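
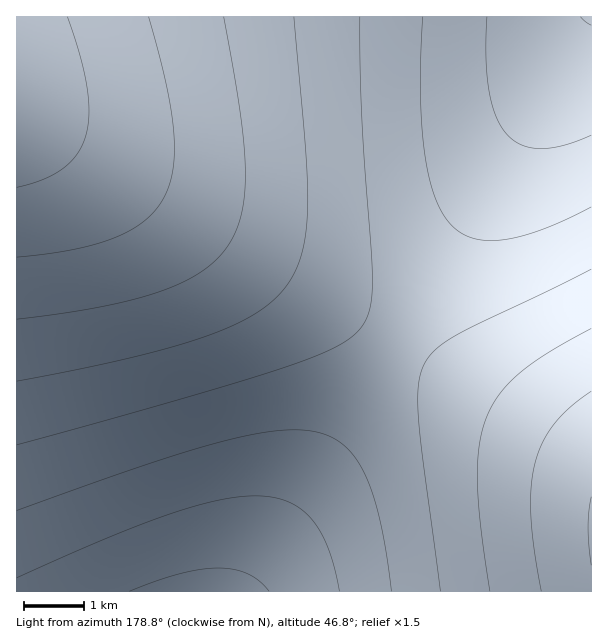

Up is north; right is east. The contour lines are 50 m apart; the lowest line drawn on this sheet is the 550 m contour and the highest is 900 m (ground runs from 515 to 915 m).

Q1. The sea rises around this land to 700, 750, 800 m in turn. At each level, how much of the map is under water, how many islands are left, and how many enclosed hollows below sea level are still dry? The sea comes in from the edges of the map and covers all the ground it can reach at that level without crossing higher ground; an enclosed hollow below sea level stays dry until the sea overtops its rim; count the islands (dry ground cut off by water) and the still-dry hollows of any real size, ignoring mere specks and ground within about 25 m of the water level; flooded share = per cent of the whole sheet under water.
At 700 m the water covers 36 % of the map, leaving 0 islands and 0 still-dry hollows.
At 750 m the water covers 54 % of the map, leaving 0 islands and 0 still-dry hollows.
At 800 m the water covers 75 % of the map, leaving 0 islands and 0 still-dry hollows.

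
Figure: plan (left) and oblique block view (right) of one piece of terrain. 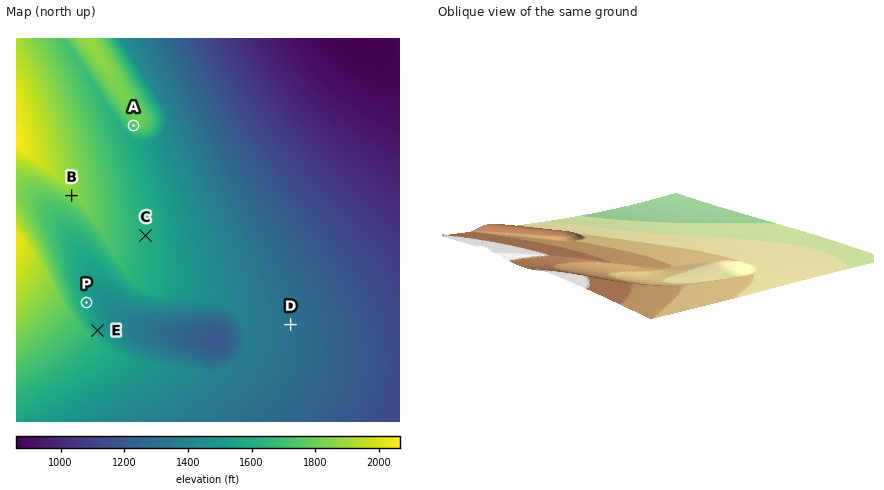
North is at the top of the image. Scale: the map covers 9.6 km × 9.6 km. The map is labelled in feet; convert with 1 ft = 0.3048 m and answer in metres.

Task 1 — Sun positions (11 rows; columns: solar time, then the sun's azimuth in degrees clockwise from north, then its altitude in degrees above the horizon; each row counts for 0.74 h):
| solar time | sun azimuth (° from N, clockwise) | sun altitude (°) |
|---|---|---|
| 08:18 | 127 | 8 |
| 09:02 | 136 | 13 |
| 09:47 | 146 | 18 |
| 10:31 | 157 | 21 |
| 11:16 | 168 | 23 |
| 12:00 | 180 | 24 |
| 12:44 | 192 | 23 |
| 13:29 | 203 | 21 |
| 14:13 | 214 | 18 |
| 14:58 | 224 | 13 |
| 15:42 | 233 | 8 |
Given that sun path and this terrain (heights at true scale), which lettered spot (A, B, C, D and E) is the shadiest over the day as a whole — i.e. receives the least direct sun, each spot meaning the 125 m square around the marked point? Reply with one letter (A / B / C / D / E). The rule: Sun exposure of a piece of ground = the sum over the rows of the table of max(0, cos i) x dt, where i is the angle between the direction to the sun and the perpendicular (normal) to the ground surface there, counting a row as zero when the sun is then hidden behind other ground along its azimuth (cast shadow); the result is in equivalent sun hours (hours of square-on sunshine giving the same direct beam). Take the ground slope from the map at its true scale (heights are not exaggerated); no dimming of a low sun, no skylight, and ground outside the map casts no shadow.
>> E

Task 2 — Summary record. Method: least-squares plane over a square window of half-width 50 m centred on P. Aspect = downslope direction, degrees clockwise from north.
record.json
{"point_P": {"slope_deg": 5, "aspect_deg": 76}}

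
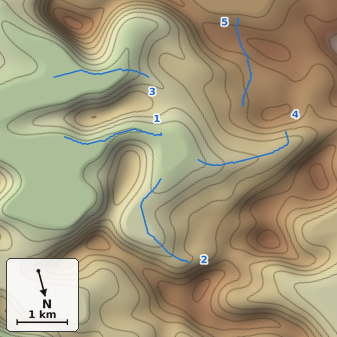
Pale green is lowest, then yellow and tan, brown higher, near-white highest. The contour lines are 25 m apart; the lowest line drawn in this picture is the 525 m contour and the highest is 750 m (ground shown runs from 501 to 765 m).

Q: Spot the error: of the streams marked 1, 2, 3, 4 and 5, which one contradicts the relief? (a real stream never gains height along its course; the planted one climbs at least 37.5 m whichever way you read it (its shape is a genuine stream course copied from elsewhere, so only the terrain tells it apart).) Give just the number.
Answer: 5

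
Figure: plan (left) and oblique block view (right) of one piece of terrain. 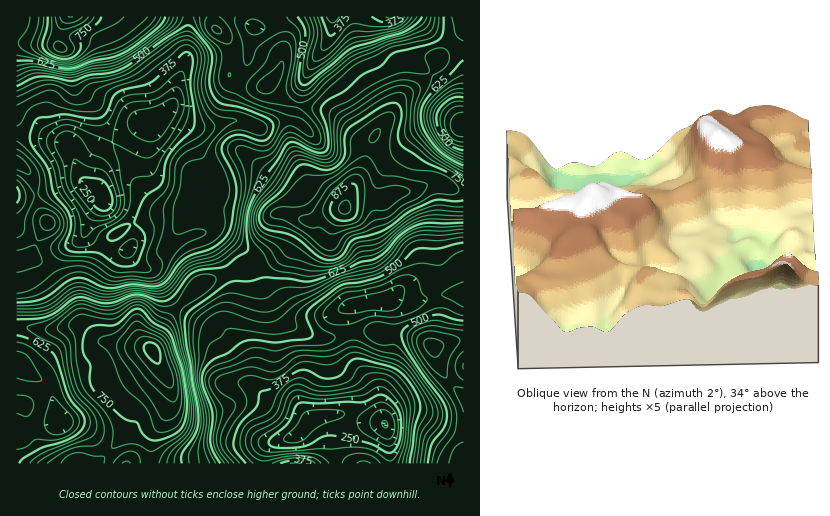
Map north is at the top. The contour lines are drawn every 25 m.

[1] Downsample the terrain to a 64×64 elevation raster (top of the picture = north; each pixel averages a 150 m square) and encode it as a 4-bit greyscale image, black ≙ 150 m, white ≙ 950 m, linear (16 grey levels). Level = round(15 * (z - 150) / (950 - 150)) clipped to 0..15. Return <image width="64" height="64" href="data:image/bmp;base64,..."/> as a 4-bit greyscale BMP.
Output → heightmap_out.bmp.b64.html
<image width="64" height="64" href="data:image/bmp;base64,Qk12CAAAAAAAAHYAAAAoAAAAQAAAAEAAAAABAAQAAAAAAAAIAAATCwAAEwsAABAAAAAAAAAAAAAAABEREQAiIiIAMzMzAERERABVVVUAZmZmAHd3dwCIiIgAmZmZAKqqqgC7u7sAzMzMAN3d3QDu7u4A////AJmaqru7u7uqqruqmZiHdlVEMzREREMzMzMzMjNFZ4iImZmqq7u7u7qqu7qpmIdlVEMzMzMzMzMzMzIiI0VneIiImZmqqqq7u7u7u6mYh2VEQyIiIiIiIiIiIiEjRWd4iIiIiJmaqqu7u7u7upmHZUQzIiIRESIiIiIhESNFZneIiIiIiJmqq7u7vMy7qYdlVEMyIiEREiIiIRERE0VWZ3iIiIiIiZqru7u8zMu5h2VUQzMyIhEREiIREQESRVZneIiIiIiJmqu7u7zMzLqHZlVERDMiERERERERERJEVWd4iIiIiJmqu7u7zMzMuodmVVREQzIhERERIRERIzRVZ3iZiIiImqu7u8zMzNy6h2ZVVERDMiIiIiIiIRIjNFVneIiIiImqu7vMzMzd3LmGZVVUREQyIiMyIiIiIjNEVmeIiIiIiau7zMzMzN3cuXZVVVRERDMzMzMzMyIiM0VWeIiIiIiZq7vMzMzN3dyodlVVVEREQzREREQzMzM0RWeIiIiIiJqru8zMzN3d3Kh2VVVVVVVEREREREMzM0RWd4iHiIiImru7vMzN3d3cqHZmVVVVVVVERFRERERERWZ4iIeIiImau7u8zN3e7cuod2ZmZVZmVVVVVVREREVVZ4iIh4iImZq7u8zM3e7ty5h3d2ZmZmZlVVVVVUVVVWZ4iIiHiImZqru8zM3d7u3KmHd3dmZmZmZmZmZVVVZmZniJmIiZmZqqu8zMzd3d3LqYd3d3dmd3dmZmZmZmZmZneImIiJmaqqu7vMzM3d3Muph3d3d3d3d3d3ZmZmZmZmd4iIiImZqqq7u7u8zNzLupmHd3d3d3d3d3ZmZmZmZmZ3eIh3eZmZqru7u7u8zLuqmYh3d3d4iHd3dmZVVmZmZmZ3d3d4iImaq7uqqrvLuqqZiId3iIiIh3d2ZVVVVVVVZmZmZmd3eImaqqmaq7upmZmZiIiIiIiIh3ZmVVVVVVVVZmZmZmZ3eJmZmImaqpmZmpmYiIiIiIiId3ZlVVVVVVVmZmZWZmZ3iIiHd4iIiImaqpmYiZmYiIiId2ZmVVVVVWZmZVVWZmd3d3Zmd3dneJmqqZmZmZmZmZiId2ZmZlVVZmZmZVVmZmd2ZlVWVVZniZqpmZmZmZmZmZmId3dmZlZmZmZmZmZmZmZlVVVVVWeImZmZmZmZmaqqqpmIiHdmZmZmZmZmZlVVVVVEREVVVneIiZmZmZmqqqq7qpmYiHdmZmZmZmZlVVVVVERERVVWZ3d4iZmZmqqqu7y7qpmYh3ZmZmZmZmVVREREREREVVZmZneImZmqqru7zMy6qqmId2ZmZmVmZVVERERERERVVWZmZneJmqqru7zMzLu6qph3d3d3dVZmVUQzRERERFVWZmZmZ4iaq7u8zN3cy7u7qYh3d3d1VmZlRDM0REREVVZmZmZneKu7vMzN3d3czMu6mYiIiIVWZmVUMzM0RERVVmZmZmZ4q8zMzd3d3d3czMuqmZmZlVZmZUQzIjNERVVWZmZmZnirzMzN3d3u7t3MzLuqqqqlVWZVQzIiIzREVVZmZmZmeJvMzMzN3e7u3d3cy7u6u7RVVVRDIiEiNERVVmZmZmZ4mrvMzMzd7u7d3d3My7u7tFVVRDMiESM0REVVZmZmZneJq7zMzM3e7t3d3d3MzMzEVVVDMiIiIzRERFVmZmZmd4mau8zMzd3u3d3d3czMzMVVVUMyIiIjNERERWZmZmZ3iZqrzMzM3d3dzMzMzMzMtWVUQzIiIjM0RERFZmZmZneImau8zMzM3d3MzMzMzLumZVRDMiIjMzREREVWZmZneIiJmru7u7zN3MzMzMu7upZVRDMiIzMzMzM0RVZmZmd4iIiaq7qqq8zMzMzLu7qZhVREMyIzMzMzMzNEVVVmd4iIiJmqqZmrzMzMzLu7qYd1VEMzIjMzMzMzMzRFVWZ3d3d3iZmYiavMzMzLu7qYdmVEQzMjMzMzMzMzNERVVmd3dmeImIiJq8zMzMu7qYdmVURDMzMzMzMzMzMzREVVZmZmZ3iIeImrvMzMy7qph2VVRERDM0REQzMyIjM0RVVWZmZmd3d4iau7zMzLuph2VVVURERERERDMzMiMzRFVWZmZmd3eIiZqru7zMy6mHZlVVVERFVVVEQzMzMjNEVWZmZ3d4iIiJmqqru8y7qYdmVVVVVVVVVVRDMzMzM0RWZ3d3iIiIiImZmqq7u7uqmHZmZVVVVWVVVEREQzMzRVZ3d4iIiIiIiJmZmqq7u6qYh3dmZVVmZlVVREREQzNFZneIiImYiHd4iZmZqqq7qpmYh3ZmZmZmZlVVVEREREVmeIiIiZiHdniImZmZqqqqqZmId3d3d3d2ZmZVVERERWZ4iIiImYdmZ3iJmZmZmqmZmZiIiIiZmId3dmVVREREVniIiIiIiHZmd4iZmZmZmZmZmZmZqruqmYiHdmVVRERWeIiHiIiIdlVmeIiZmZmZmqmZmqq8zLuqqZmHZlVURFZ4iIeIiIh2VVZneIiZmZmaqZmqq8zMy7qqqph3ZVVVZ3iId3iIiHZVVWZ3eIiZmZmZmaqrzMy7u6qqqYh2ZVVniIh3d4iIdmVFVmZnd4iImZmZqqu8zMu7u7qqmYd2ZniIiHd3eId2ZURVVVZmZ3iImZmqq7zMzLu7u6qqmHdniIiHd3d3d3ZlREVVVVVWZ3iZmaqqvN3cy7u7uqqZh3eIiId3d3d3dlREREREREVmeJmZ"/>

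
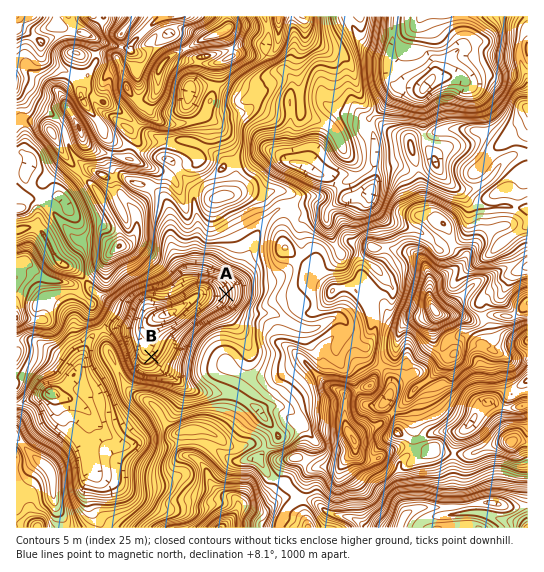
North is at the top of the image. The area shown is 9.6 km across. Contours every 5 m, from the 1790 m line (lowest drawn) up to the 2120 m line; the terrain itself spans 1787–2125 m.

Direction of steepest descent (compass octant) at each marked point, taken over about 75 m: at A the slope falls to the W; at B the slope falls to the NW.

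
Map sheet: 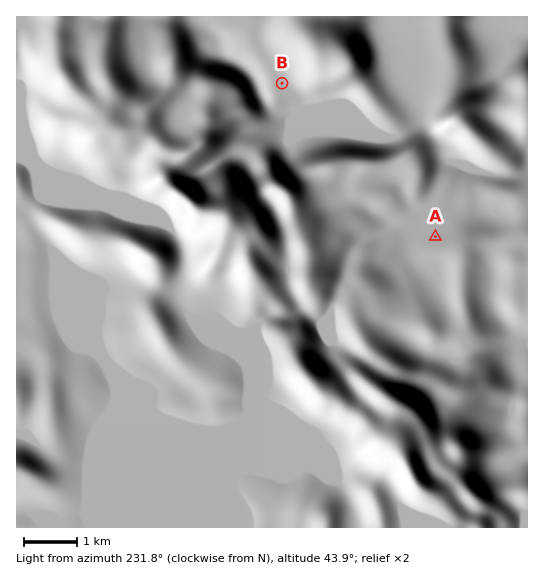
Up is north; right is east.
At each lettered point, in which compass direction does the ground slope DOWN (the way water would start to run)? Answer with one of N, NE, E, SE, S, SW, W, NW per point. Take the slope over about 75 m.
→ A NW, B SE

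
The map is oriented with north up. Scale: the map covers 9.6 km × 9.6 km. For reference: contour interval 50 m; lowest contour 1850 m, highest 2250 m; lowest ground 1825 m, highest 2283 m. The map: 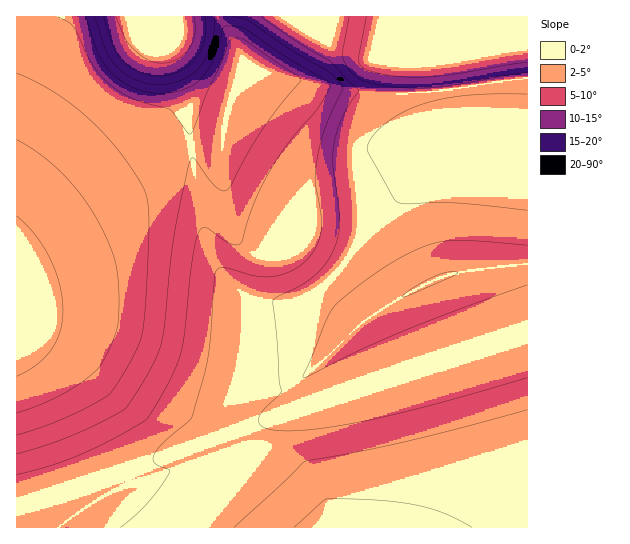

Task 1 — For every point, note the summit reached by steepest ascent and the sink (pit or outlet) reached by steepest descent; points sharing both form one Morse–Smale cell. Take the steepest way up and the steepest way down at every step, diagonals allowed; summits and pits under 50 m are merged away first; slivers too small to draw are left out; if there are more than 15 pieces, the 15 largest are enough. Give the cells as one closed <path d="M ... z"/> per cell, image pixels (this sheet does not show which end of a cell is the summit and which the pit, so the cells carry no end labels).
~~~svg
<path d="M527 16l-307 1 3 8 18 30 0 10-10 33-10 41-11 5-28 3-16 6-92 60-58 44 1 271 169 0 63-77 6-8 2-13 6-7 20-10 34-11-11-2-10-10-5-9 0-11 16-72 16-13 18-18 8-12 14-29 10-11 68-48 40-40 24-2 23 2z"/><path d="M527 332l-198 65-62 23-10 10-2 13-6 8-62 76 340 1z"/><path d="M505 125l-24 2-40 40-68 48-10 11-14 29-8 12-18 18-16 13-16 72 0 11 2 5 13 14 13 1 209-70 0-202-2-2z"/><path d="M219 16l-203 1 1 239 57-43 92-60 16-6 28-3 11-5 10-41 10-33 0-10z"/>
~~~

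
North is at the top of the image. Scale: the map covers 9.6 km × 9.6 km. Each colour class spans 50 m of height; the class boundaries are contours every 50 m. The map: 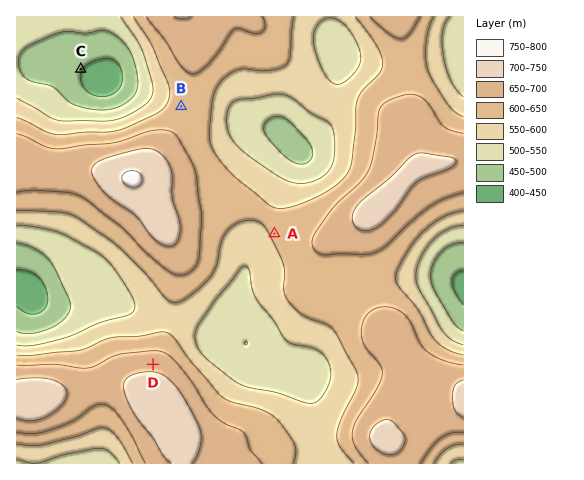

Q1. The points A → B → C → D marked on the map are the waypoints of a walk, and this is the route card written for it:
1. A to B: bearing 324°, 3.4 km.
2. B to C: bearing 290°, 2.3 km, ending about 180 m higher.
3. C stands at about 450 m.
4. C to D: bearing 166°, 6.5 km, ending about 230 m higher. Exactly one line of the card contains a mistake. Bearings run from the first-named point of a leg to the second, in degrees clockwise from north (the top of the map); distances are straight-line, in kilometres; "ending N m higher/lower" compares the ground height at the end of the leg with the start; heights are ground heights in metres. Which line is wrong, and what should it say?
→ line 2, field sense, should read lower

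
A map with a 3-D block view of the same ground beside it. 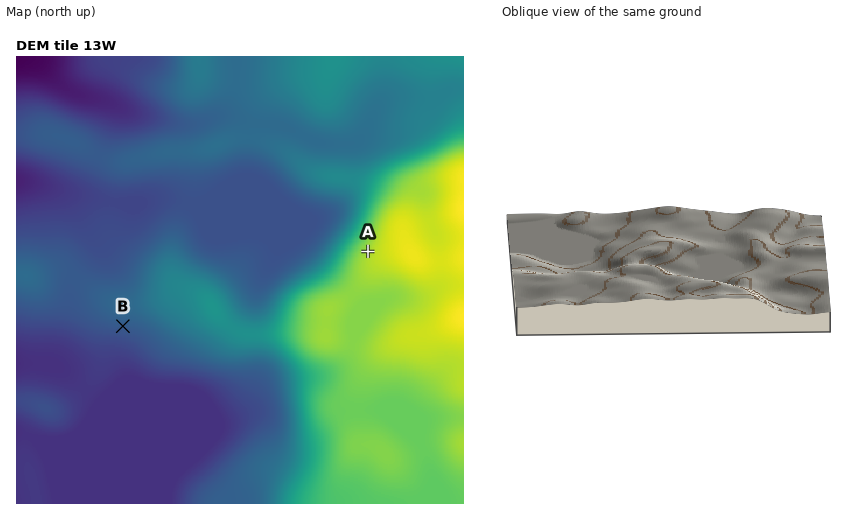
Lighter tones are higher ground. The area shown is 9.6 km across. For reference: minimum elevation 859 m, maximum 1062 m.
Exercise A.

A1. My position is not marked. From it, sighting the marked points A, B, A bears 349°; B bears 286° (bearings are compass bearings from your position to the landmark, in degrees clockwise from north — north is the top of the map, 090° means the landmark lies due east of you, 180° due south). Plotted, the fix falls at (398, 405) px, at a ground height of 1015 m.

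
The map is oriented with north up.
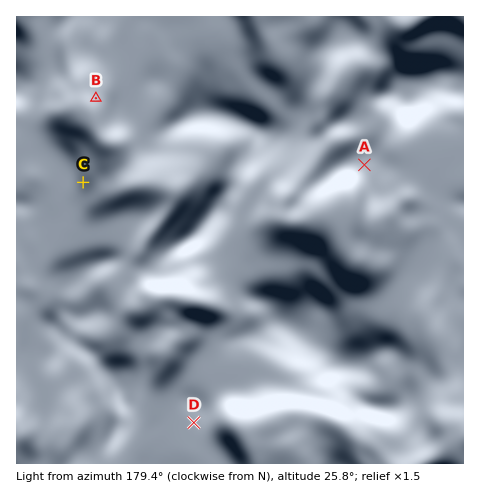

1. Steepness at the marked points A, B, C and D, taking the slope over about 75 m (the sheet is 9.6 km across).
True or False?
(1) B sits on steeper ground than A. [True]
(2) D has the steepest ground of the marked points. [False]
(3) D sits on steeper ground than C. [False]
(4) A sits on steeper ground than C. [False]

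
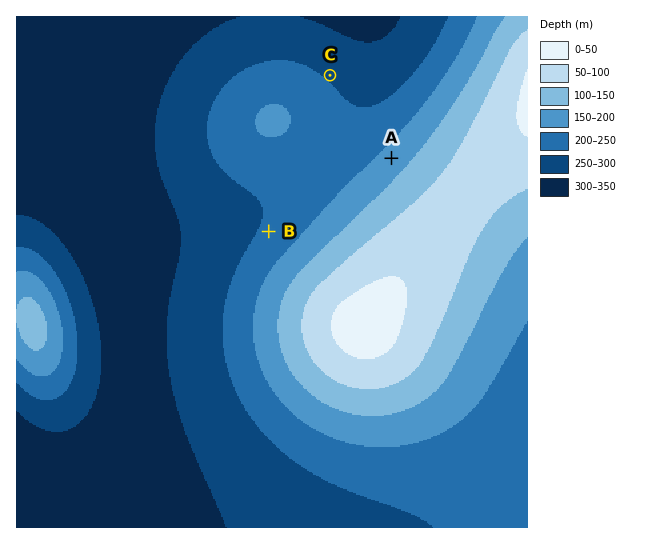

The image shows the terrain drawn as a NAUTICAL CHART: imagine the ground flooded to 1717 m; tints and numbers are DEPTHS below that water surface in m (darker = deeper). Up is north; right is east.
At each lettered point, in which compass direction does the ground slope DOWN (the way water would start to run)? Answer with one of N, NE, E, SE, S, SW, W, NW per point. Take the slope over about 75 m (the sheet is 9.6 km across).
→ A NW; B NW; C NE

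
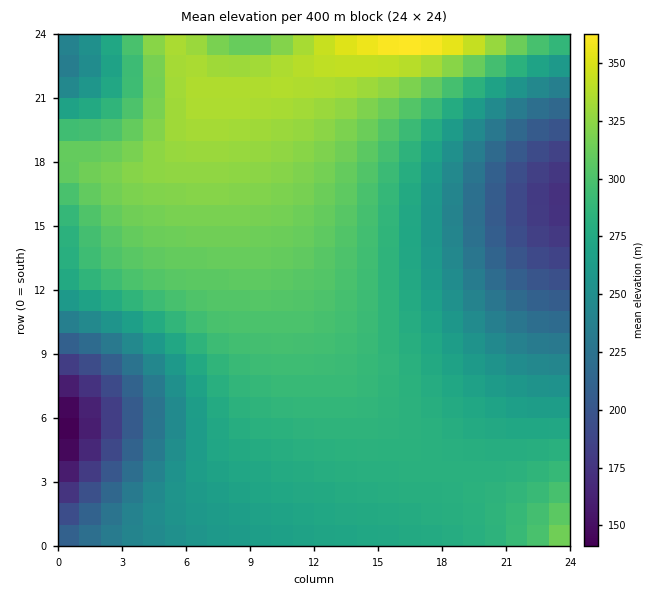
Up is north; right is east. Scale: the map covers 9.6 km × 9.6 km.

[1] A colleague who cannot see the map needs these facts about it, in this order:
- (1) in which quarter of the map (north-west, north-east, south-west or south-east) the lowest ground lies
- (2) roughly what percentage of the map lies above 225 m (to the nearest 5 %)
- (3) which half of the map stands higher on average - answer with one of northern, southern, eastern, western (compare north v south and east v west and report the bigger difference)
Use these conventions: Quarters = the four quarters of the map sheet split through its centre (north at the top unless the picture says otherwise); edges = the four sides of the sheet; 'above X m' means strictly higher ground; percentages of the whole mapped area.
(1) The lowest ground is in the south-west quarter.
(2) About 85 % of the map lies above 225 m.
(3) On average the northern half of the map is the higher ground.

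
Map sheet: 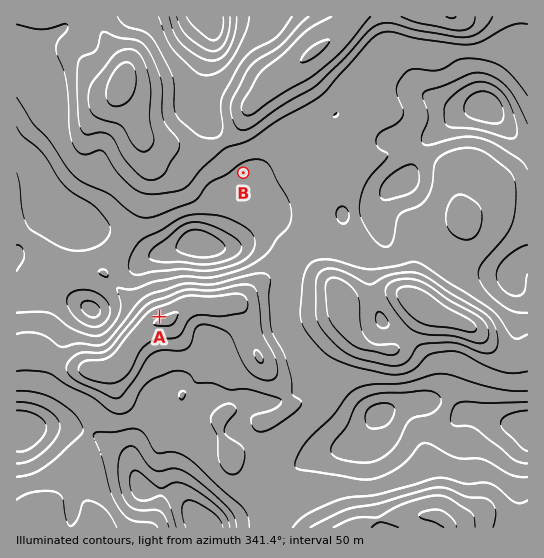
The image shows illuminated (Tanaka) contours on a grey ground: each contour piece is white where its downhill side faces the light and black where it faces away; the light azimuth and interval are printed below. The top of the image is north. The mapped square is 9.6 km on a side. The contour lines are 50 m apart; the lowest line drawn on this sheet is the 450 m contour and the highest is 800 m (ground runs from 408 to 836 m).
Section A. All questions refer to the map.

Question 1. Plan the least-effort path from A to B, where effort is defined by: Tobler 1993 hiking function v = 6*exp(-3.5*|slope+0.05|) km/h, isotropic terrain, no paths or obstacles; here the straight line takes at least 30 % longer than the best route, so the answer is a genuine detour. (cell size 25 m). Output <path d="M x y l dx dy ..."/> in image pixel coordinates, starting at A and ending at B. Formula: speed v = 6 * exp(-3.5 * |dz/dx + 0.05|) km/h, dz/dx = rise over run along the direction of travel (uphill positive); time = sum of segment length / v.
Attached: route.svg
<path d="M159 317l4-4 6-3 12-12 13-7 12 0 43-21 10-11 6-10 0-18-22-42 0-16"/>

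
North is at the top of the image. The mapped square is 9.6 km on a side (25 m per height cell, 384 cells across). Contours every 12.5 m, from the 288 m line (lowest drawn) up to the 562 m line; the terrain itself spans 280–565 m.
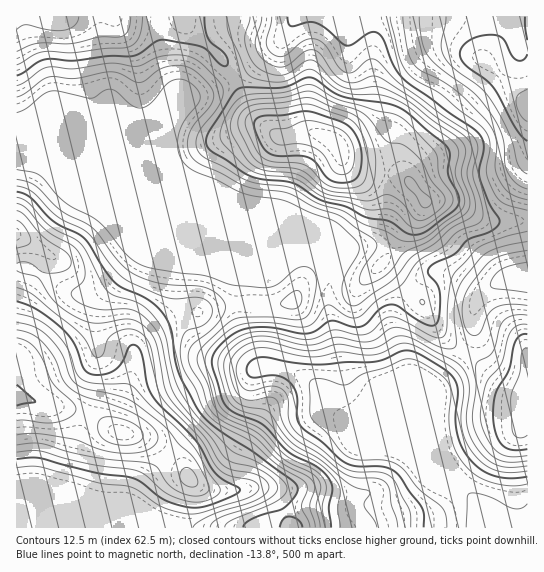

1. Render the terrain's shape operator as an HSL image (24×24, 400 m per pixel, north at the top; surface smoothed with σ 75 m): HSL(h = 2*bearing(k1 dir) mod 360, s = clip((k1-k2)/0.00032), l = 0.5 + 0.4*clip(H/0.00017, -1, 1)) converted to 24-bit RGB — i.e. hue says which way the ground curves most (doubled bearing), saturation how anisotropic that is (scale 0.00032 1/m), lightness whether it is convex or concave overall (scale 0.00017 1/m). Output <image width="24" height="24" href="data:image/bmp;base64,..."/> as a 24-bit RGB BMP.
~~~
<image width="24" height="24" href="data:image/bmp;base64,Qk32BgAAAAAAADYAAAAoAAAAGAAAABgAAAABABgAAAAAAMAGAAATCwAAEwsAAAAAAAAAAAAAdHaCfYR9f3+AgoF9h4RxgGtqgCsidkYGlHcAMzEAKzMADjkAEccI8fWaZh6TLzh9n5t1nKGAinqtW1+ulXWdalOAhWVlq55cb3KBhHdsgGtYhmI/g2s1VSMrrzt0yY7V1/L0zNX/1cz/zNb/XN3/7vJ9KHXaDUHUpoPQiNKoTpC2hjyZpkBuhjhNgGItqrIoXmQna0QgcUsfi3o0iXtJQIR7TuLIo+Dnzv3YBW3aYFzX1uH1gZ7/2dP4tKn5AAvdmX7g6aLEiRp1eENWgStgpw4z1WAara8jSWGOTGumiKvPiHvMrIq2c8usIOKZRPSBzvGvJxxdP6tRm+JgOHJOgXc5lxkJJg0PT00Mi0wJiDxOdmSDhAuOwGKu48nk3s7qe1y1arauT7eiSW7Mzd7y1uL1n8PvpPbif7zGHirrh6bf2IF4YDkpNB4ZjxgbdTxkfoB5gH99gH9/Tz6CVhSmxcuxoce81MO6Yn3Lp8DZgbbkULjrfsWop7RvecBZprs/hGckGmgTGSc26gAU3iwpNDVafE5lmXliXYV5f3+AgH9/OECAGy2R08asqpyMy8OHbKaoashrNtujPEyss0Jv15Y+u9gmQIU8vIp6WqlRCxYon4xH5ICMmCSTdktdqqZsT39LXX9XgH94YixYFSwmjuFKhp2127mZeahxkcqFVJhKFyApeEE44rVsxuWQO2tyn4kjhkAPIRIdLjkOZzIAazQJWYkrjHIylWkhQYUgOSUVUxMRFdpiSv2RO0CA+MN/usbZmKu3sFG4RB6GWXOm0+bB4dizgRJ9yyINmU8kNR8gIB0TcksntNFZOatpeTdUm9WHTEq0QhRXg+Wehf/TMW6mNy5w6fbQtJNsqH58jkKjSD2sZaW8yt6n0kR2pwKw4JfDy4Tluxv/UUXgcbngyfDcLw/mg3zSjNecYhmaRUrazf7UKc+kGxtgUrC3i+yGqLBUjWU3XC8oZ30+O65gqcJ/vDKxdDzQvsDWq3DkdmD6srL9u6z34MTJJAag3qXDxX5pHFWDgdzi5OzJhkB9E09cSb5thK9LmFI4mx4diZlFVd2EOciaWn1UgkttXo16ppZdlzxThn1LcHRCaI9S4JuWIh2igWPJ+KzOVMaYC6ROx5FJ1y9TLW5OJ2wjdnozX2sufc7Eyuvod9DCUU18XTNEdVg5fm1AgnNCg25bgX1zf4B6TYZatqZDjFOBMnd3zXV19qq+jUkkMFUWuJ5Xol5vR1M2XW4wovX2cPb+np3QxVyreCJufUppgH9+gH9/gIB/gIB/gIB/gIB/f4B/gIB9gG9yXx4sdIUSpkgY/05PJ94PG2Isp0Nid2m7bm+20+zMRGx8ZkU7lA8egzVegH9/gH9/f4B/f4B/gH9/gH9+gX51gWVYbyERMxYAZVkcl9NhNG+W5rHG+9DdFb3ZLP/jSoX2lZjv6pd+cyFMXhwsgl5ZgH9/gH9/gH9/gH9/gHx6gEdDdCsLYEkDMCIMcxE74INwK+9zXf2qI0C8fNyq1+/009n4LmrwKlV/UI2FnUERkSNGgXJ+gH9/gIB/gH9/gH+AiE9pgxwUaiEnzTmI2mFqQJeVCa3Z2+vw2fLpKtbyHUS4o9ihvc0917QHS0UfOmZTP1tdemlSi29rf3+AgIB/f4B/gH9/fHuAbhml2o3geHrUUDjP6tDnyMzwK5jtXdWU5PXWLkLPK0iUn7V1woi+68Tpm3naMYWmK0aCZoBzhHp/gH5/iHlrdIJxhH1ucIJ5HVaYgpTT1Wzwi1TX1fPlm5rkkJLqvO343O/ifBq2V0Wnk962gN/mlIzS7GDWoGnMHB6PU5g/VHlafV1akp52emOFoYFdUpVaNYJ3J29ONDuTwvD01+v0iW/uu8jie9zNuoPbxx3/pdPlruHTizZiaScfrYtEqk9XUSJSfbtGO1ZSeYtEbJVBYkdPubBfdZthSFpWRTstKYUPG+gAPp4iRTdl8ch3adM2LxQrwEUbl+BKgzQskipWfZ6vrXipmxxijTtZt6B3RjNUo6ZKf4VBQFU2g9E7hnJSXEVbS2t+kuedROxkKodMGiUy++xew3YcIBAjyNk6z9wlSDAzeqVLgng8ZB8mijJdrJCFwmO8eUnBlK+9f3rEeHzHhta3TUDCemO5W+DPiuKhupdPPVArFzQ1s+RO2DlNPDB3vsNyxq9sU0tqkXtKeTo5ZkpPXYh9m62Lc1TCko3Lm6fFYWXEm57GjsC6Lyqdoou3er+IhoRZtnBmbIuqI2F5aZ0smFcxd1VWkrRIxqpWZlN3i26DdmGdd26oa5GejZ93"/>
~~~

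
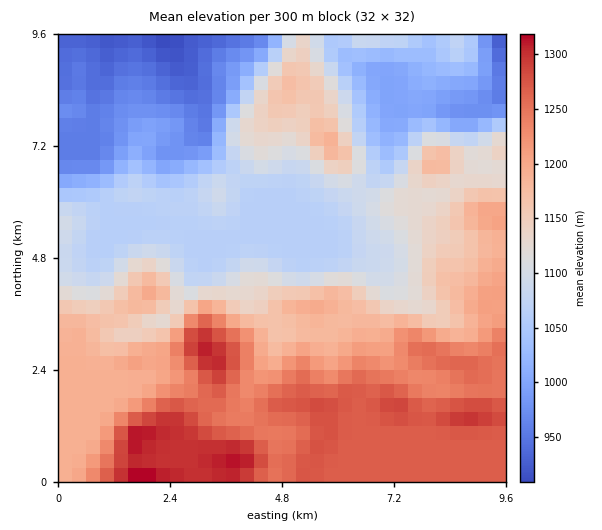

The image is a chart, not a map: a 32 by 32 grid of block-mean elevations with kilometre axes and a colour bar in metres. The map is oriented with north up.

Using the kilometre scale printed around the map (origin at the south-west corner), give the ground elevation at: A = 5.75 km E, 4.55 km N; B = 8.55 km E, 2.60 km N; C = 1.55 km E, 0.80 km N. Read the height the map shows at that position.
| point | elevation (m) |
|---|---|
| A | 1074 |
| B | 1263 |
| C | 1313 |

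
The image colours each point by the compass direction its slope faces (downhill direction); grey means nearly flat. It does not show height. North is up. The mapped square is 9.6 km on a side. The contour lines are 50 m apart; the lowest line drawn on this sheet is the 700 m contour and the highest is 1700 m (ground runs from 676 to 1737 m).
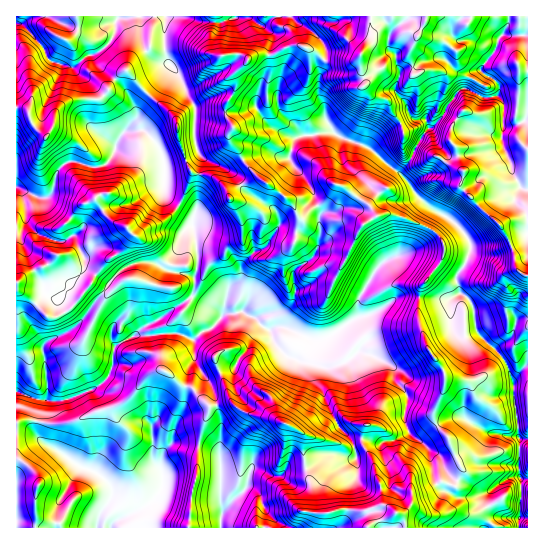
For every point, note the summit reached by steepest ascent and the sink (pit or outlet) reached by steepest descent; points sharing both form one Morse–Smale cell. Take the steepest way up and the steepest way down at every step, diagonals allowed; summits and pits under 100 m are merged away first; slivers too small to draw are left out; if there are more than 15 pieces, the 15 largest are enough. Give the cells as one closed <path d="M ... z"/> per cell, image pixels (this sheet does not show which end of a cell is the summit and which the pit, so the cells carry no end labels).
<path d="M234 128l-5 5 0 5 10 12 5 12 13 15-23 12-5 7-4-9-8-8-24-7-14 34 14 9 0 6-1 5-5 2-4 6-10 28 0 9-6 0-13-8-17 0-12 5-13 11-27 38-12 12-26 12-4 6 5 43-1 9-6 1-2 3-3 31 7 9 36 24 16 5 16 14 1 11-13 20-2 11 179-1 0-5-11-12-5-15-9-7-5 0-23 23-2-4 0-86-9-34-7-9 29-10 6-11 8-8 3-8 12-14 7 4 9-5 2-11 12-13 0-29 4-5 12-7 8-12 3-12 0-27-11-25-18-23 0-11-2-2-7-1-19-11-21-4z"/><path d="M527 16l-280 1 15 8 10 9-2 21 21-10 10 0 16 7 10 9 26 0 6-5 2 15 4 8-1 7 7 9 17 6 5 13 10 13 0 22 1 4 6 4 13-22 17-16 8-14 13-16 8 0 13 8 16-1 6 9-3 30 2 11 8 16 1 11 8 14 7 2z"/><path d="M362 352l-4 0-15 11-27 2 3 2 0 16 5 15 15 29 13 14 4 17-27-3-22 13-20 1-6 7-8 0-19-8-5 5-4 14 6 1 9 7 5 15 11 12 1 6 128 0-1-9-5-5 6-2 6-6 3-13 9-1 18-11 12 4 2 0 2-3-9-8-9-19-9-4-22-20-4-12 4-21-3-7-9-9-3-13-19-13z"/><path d="M293 151l-2 0-2 8 20 26 11 25 0 27-7 20-16 11-4 5 0 29-12 13-2 11 31 14 12 0 33-21 22-7 20-15 22 0 2-11 16-19 7-12 0-10-4-8-19-13-26-9-10-2-8 3-12-15-8-4-12-10-14-4-13-19z"/><path d="M143 131l-17 0-6 6-9 22-6 6-16 2-14-6-5 0-8 4-6 9-4 19-5 4-10 0-21-10 1 96 10-10 20-8 10-10 12 1 8 15 14 12 12-18 19-14 11-16 4 1 9-8 17-7 13-11 3-4-15-13 0-31-3-9-5-10z"/><path d="M263 327l-12 14-3 8-8 8-6 11-29 10 7 9 9 34-1 80 3 10 22-22 4-16 4-5 20 8 8 0 6-7 20-1 22-13 27 3-4-17-13-14-15-29-5-15 0-16-6-4-14-2-13-5-11-13-4-12z"/><path d="M461 293l-11 6-29-2-2 2 0 23 6 21 16 23 4 9-1 14-9 20-2 8 4 9 11 11 15 32-6 12 13 4 11 8 4 0 22-14 13-2 0-38-7-41 0-16-9-23-27-26-4-26-2-5z"/><path d="M301 45l-10 0-22 10 0 16-9 15-4 21-10 5-20 1 6 13 10 7 21 4 27 14 7-14 36-5 10 7 28 10 28 24 12-14-8-10 0-22-10-13-5-13-17-6-7-9 1-7-4-8-1-14-7 4-26 0-10-9z"/><path d="M181 207l-3 0-15 14-17 7-9 8-4-1-11 16-19 14-12 18-14-12-8-15-12-1-10 10-20 8-11 10 1 109 21 8 9-1 1-10-5-36 1-8 29-16 12-12 27-38 9-8 16-8 17 0 13 8 5-1 11-36 4-6 5-2 1-5 0-6z"/><path d="M413 296l-16 1-20 15-22 7-33 21-12 0-29-13-10 2 0 4 4 10 5 7 6 6 13 5 8 0 12 4 19-1 8-3 12-9 4 0 27 12 6 7 1 11 9 9 3 7-4 16 4 17 22 20 9 4 9 19 9 6 6-11-15-32-11-11-4-9 2-8 9-20 1-14-4-9-16-23-6-21 1-24z"/><path d="M437 156l-16 5-10-4-11 17 19 25 15 12 17 9 17 18 3 12-7 16-8 11 0 5 3 9 12 11 2 5 4 26 14 14 6 1 15-13 6-15 10-2 0-41-11-7-5-24-11-20-15-13-26-27 4-15z"/><path d="M465 88l-10 7-15 24-13 11-12 19-3 9 9 3 16-5 27 15-4 15 26 27 15 13 11 20 5 24 10 6 1-86-8-3-8-14-1-11-8-16-2-11 3-30-6-9-16 1z"/><path d="M127 71l-5 1-10 10-5 11-6 6-23 0-11 2-8 6-4 7-2 12-7 11-14-14-5-14-11 0 0 77 2 2 19 9 10 0 5-4 5-22 9-8 9-2 14 6 12 0 10-8 5-16 20-24 3-13 9-12z"/><path d="M139 16l-21 0-3 7 0 11-7 11-9 7-14 5-11 10-7 0-16-6-20-28-8-8-6-1-1 83 11 2 5 14 14 14 7-11 2-12 4-7 8-6 11-2 23 0 6-6 5-11 13-11 2 0 22 22 15-16 7-12-14-4-12-11-5-16z"/><path d="M333 132l-36 5-4 5-1 8 26 14 13 19 14 4 12 10 8 4 12 15 8-3 10 2 26 9 14 8 9 13 0 10-7 12-16 19-1 11 3 2 27 0 8-4 2-2-4-16 8-11 7-16-2-9-5-8-13-13-17-9-15-12-11-17-37-33-28-10z"/>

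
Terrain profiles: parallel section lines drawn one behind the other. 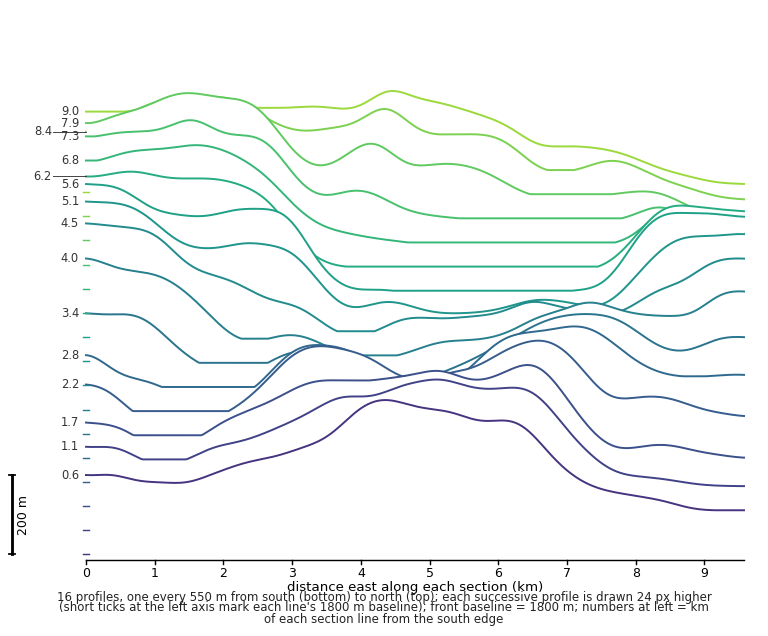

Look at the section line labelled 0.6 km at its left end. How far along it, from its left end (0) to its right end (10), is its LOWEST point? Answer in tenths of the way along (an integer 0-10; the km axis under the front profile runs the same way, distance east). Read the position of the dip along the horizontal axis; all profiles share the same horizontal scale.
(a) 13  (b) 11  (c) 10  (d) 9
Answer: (c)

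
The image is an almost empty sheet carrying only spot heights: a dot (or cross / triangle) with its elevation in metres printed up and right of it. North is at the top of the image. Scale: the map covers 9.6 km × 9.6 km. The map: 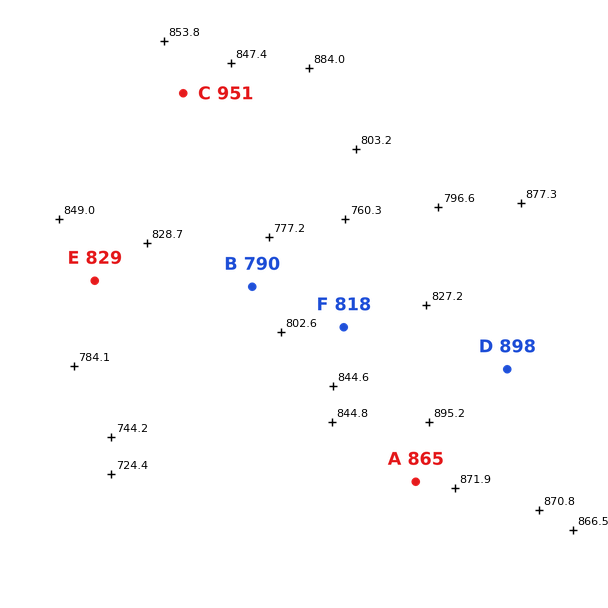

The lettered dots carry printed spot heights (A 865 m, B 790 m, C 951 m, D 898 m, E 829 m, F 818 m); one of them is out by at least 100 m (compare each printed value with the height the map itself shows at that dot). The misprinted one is C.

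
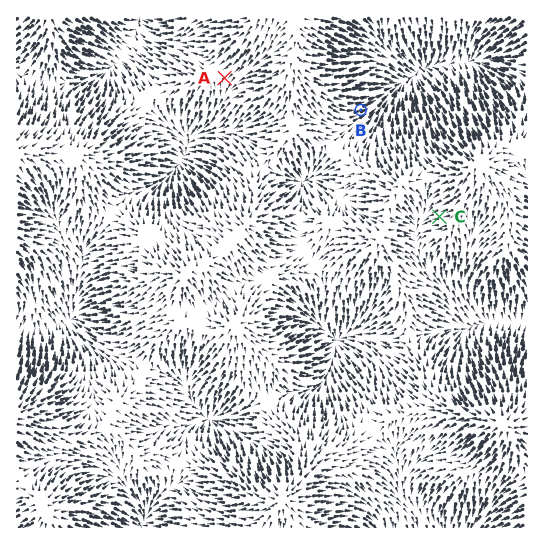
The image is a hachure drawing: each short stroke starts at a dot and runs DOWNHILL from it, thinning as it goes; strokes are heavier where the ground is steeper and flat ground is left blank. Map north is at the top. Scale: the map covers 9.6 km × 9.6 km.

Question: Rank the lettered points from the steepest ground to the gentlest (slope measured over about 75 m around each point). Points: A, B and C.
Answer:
B C A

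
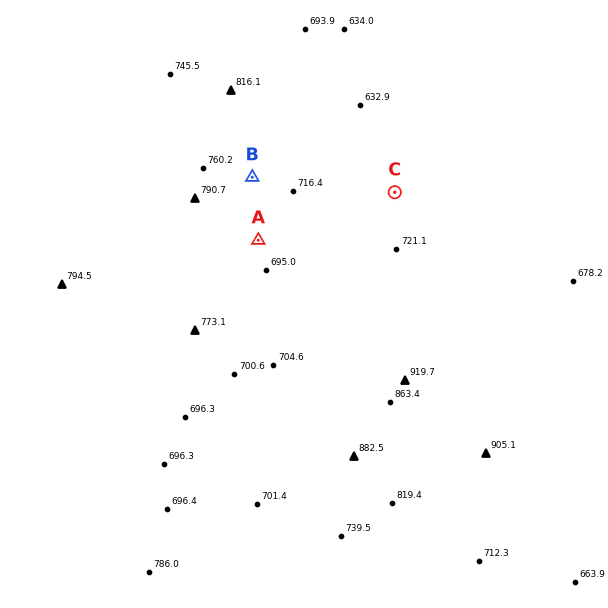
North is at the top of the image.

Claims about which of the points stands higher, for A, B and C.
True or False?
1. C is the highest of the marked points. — False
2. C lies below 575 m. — False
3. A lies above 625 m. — True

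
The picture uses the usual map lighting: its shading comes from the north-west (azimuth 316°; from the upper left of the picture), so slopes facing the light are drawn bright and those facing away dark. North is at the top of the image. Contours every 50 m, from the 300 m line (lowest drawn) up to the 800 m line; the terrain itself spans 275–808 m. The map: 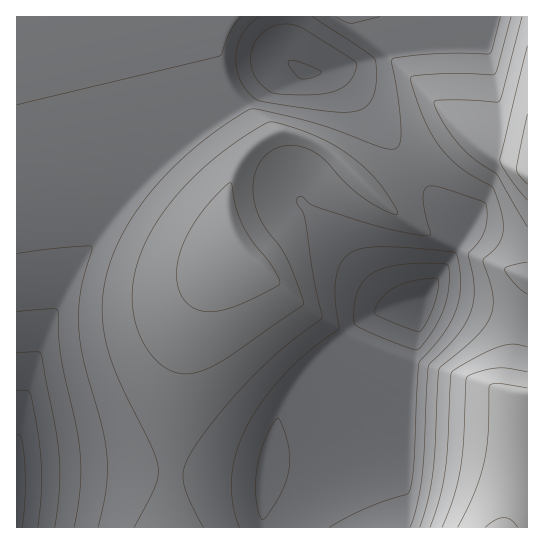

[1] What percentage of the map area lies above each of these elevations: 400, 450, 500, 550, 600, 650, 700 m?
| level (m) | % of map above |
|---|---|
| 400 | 96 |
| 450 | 90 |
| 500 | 73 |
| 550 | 46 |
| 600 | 24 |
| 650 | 12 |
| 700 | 5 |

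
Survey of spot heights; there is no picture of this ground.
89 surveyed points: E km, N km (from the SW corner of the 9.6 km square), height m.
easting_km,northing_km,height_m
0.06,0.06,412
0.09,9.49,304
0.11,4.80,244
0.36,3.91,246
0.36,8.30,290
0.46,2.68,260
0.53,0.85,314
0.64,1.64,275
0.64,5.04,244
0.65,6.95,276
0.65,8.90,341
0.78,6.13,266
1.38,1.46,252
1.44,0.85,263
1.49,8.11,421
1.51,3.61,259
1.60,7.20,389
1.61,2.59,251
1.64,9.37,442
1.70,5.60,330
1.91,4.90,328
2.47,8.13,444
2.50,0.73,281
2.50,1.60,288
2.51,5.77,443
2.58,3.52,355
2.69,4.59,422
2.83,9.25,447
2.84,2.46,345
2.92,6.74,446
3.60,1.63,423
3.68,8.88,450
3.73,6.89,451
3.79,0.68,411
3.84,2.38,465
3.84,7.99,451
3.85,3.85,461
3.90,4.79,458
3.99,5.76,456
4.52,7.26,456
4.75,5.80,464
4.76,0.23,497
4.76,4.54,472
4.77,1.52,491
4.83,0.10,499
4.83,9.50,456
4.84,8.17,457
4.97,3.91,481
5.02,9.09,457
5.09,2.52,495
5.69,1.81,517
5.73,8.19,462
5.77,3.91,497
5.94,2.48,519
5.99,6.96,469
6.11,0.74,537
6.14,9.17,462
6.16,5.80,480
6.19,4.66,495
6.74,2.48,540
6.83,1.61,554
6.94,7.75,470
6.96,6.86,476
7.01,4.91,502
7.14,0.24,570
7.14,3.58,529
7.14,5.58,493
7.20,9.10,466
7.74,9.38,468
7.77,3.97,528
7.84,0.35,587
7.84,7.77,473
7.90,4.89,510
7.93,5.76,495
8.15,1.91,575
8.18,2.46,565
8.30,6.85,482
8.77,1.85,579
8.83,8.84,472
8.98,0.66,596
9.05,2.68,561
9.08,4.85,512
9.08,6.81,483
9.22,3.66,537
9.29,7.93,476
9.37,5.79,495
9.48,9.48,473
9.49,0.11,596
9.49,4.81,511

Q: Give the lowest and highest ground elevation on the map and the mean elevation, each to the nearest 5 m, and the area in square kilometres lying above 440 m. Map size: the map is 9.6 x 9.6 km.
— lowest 240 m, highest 600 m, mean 440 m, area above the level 66.2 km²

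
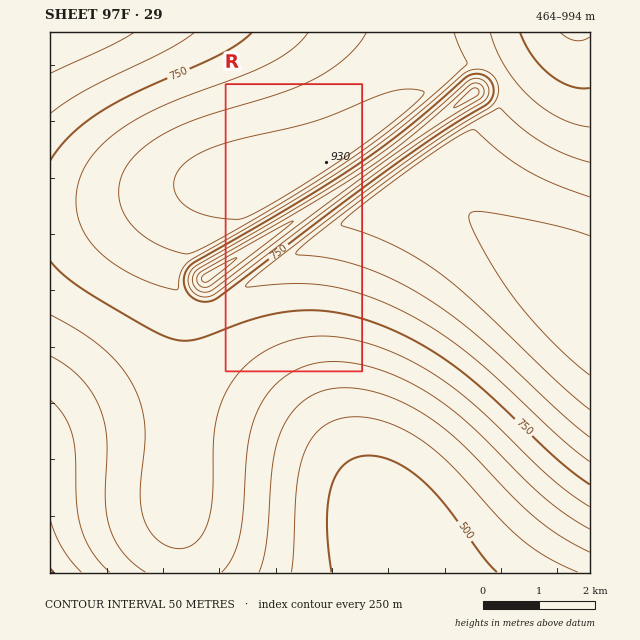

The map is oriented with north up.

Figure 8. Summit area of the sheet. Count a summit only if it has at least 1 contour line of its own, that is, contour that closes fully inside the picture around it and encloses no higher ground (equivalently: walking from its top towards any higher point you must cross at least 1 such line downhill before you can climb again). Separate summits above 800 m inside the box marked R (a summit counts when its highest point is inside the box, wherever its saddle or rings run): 1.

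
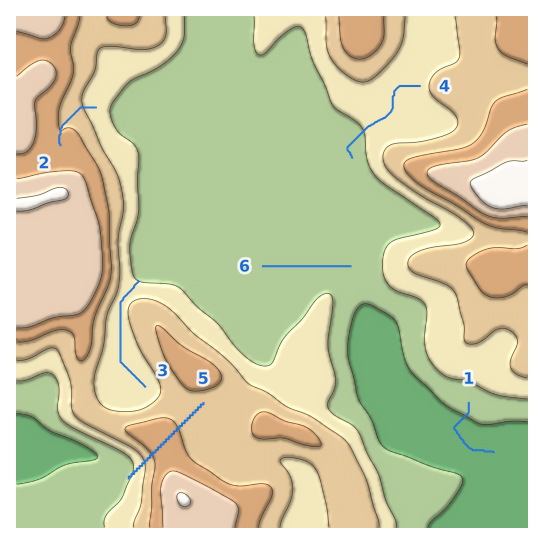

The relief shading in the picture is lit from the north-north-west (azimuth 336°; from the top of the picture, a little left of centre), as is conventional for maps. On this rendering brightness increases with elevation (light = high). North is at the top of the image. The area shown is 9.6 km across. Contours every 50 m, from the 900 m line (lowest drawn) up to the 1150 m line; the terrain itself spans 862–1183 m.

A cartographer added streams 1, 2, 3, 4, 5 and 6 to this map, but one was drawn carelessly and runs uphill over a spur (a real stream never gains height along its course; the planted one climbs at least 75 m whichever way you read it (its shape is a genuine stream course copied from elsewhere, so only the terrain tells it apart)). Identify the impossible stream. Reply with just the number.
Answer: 5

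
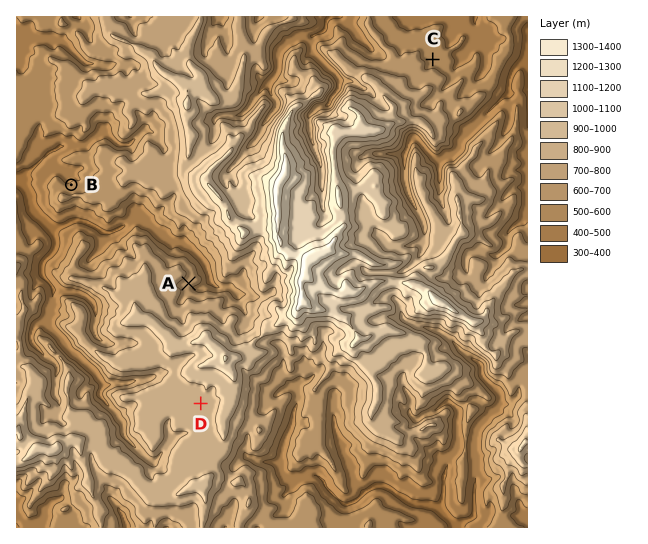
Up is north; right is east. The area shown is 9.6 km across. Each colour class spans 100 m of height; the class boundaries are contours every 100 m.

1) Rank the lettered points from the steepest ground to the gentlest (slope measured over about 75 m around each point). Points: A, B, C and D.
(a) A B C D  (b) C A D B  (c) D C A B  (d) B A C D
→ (d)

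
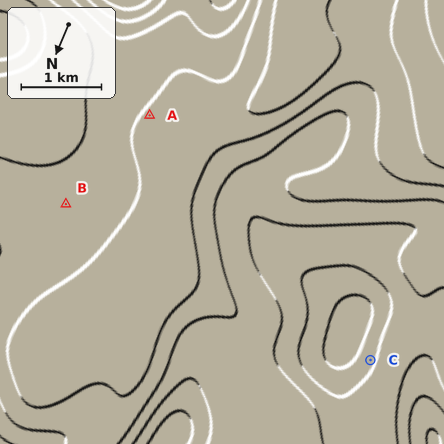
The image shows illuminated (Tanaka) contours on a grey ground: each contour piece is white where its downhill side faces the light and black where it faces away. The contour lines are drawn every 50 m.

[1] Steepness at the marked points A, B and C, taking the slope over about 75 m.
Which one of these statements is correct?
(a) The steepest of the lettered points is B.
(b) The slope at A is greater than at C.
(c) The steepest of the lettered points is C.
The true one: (c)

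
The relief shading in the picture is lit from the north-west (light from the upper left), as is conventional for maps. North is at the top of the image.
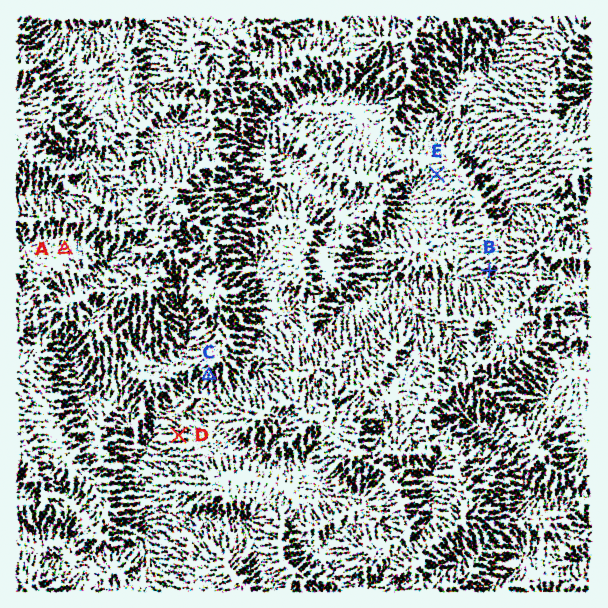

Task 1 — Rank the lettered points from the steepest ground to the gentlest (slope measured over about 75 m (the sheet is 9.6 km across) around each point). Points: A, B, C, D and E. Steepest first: D C B E A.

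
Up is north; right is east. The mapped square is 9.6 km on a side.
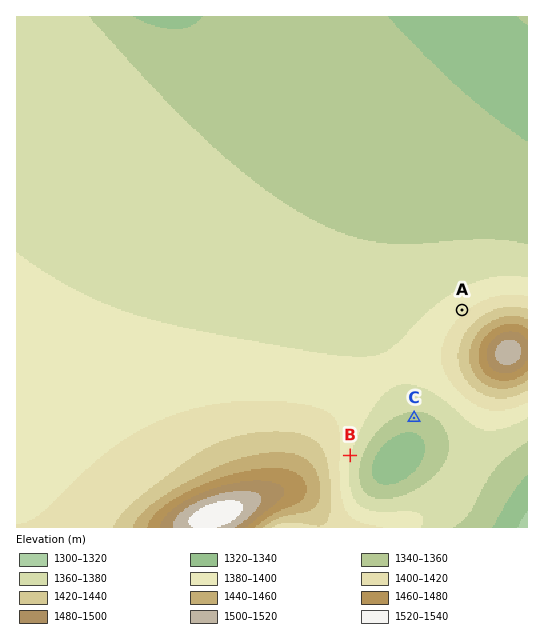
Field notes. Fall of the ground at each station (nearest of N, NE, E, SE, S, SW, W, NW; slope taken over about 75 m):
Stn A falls NW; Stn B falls E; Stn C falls S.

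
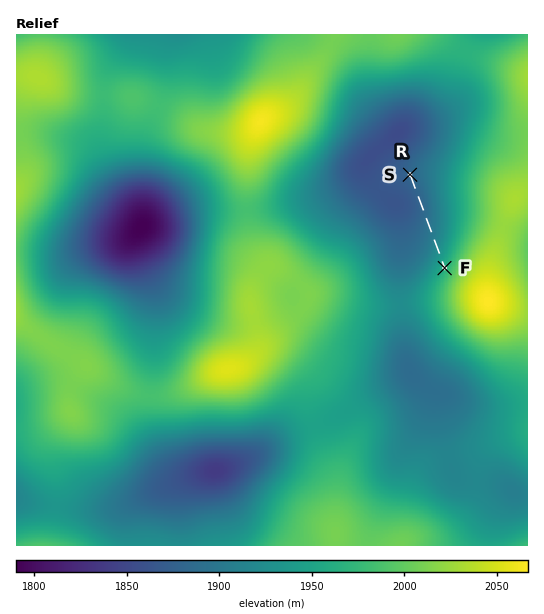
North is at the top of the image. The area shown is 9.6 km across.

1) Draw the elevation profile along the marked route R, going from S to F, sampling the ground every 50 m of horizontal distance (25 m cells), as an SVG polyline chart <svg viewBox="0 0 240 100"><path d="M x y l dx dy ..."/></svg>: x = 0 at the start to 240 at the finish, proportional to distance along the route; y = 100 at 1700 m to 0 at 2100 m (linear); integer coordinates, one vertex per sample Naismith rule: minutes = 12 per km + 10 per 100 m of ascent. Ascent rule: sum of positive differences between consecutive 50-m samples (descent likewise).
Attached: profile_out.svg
<svg viewBox="0 0 240 100"><path d="M0 55l6 0 7 0 6 0 7 0 6 0 7 0 6 0 6 0 7 0 6 0 7 0 6 0 7 0 6-1 6 0 7-1 6 0 7-1 6 0 7-1 6 0 6-1 7 0 6-1 7-1 6 0 7-1 6-1 6-1 7-1 6-1 7-1 6-1 7-2 6-1 6-2 7-1 2-1"/></svg>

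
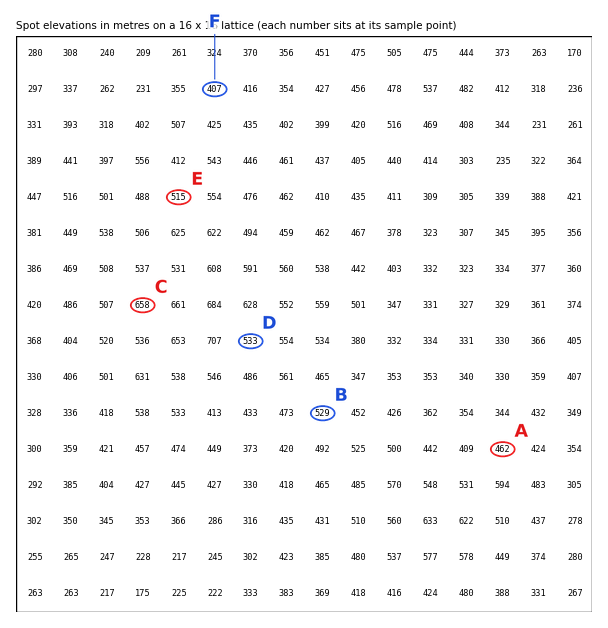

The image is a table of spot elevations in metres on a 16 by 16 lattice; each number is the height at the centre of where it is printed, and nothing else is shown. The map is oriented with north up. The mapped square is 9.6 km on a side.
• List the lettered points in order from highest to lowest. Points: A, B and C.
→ C B A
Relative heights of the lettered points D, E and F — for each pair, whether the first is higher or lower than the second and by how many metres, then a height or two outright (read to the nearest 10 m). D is higher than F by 120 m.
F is lower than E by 110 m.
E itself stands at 520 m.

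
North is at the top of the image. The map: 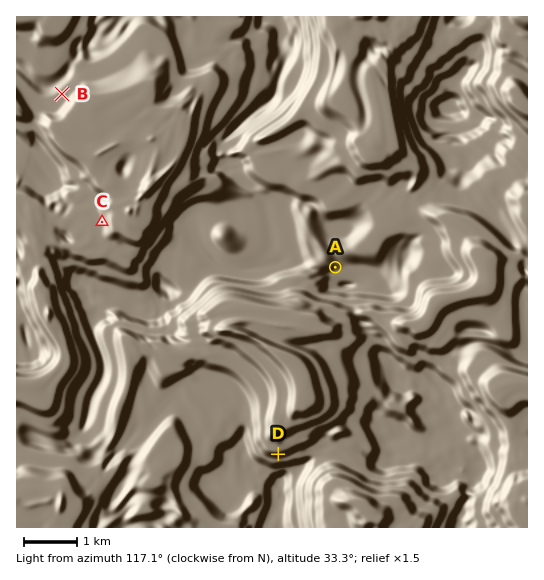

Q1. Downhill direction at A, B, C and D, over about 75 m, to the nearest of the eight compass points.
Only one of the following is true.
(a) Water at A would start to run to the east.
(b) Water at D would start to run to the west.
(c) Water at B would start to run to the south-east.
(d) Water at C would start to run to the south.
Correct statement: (c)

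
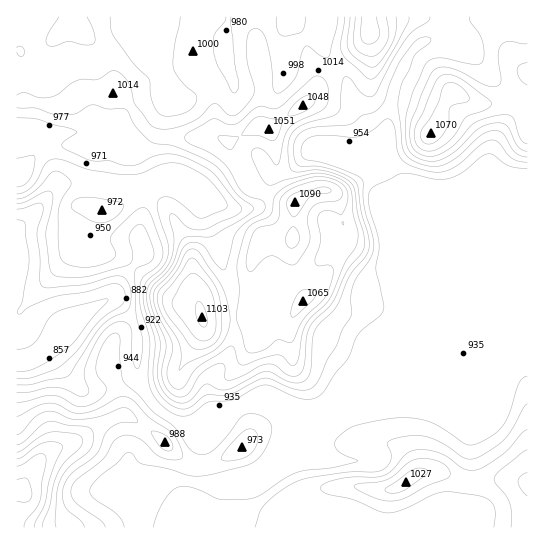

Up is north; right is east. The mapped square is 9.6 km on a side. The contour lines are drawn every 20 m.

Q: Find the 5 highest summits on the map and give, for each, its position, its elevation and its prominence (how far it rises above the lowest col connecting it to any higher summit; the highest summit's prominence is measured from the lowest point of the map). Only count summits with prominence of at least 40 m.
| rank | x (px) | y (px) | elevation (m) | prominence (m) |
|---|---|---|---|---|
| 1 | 202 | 318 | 1103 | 253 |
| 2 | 295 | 202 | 1090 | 52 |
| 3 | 369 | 29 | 1090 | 86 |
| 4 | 430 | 134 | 1070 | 81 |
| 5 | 403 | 483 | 1027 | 89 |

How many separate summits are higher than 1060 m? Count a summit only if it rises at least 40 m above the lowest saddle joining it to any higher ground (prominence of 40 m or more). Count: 4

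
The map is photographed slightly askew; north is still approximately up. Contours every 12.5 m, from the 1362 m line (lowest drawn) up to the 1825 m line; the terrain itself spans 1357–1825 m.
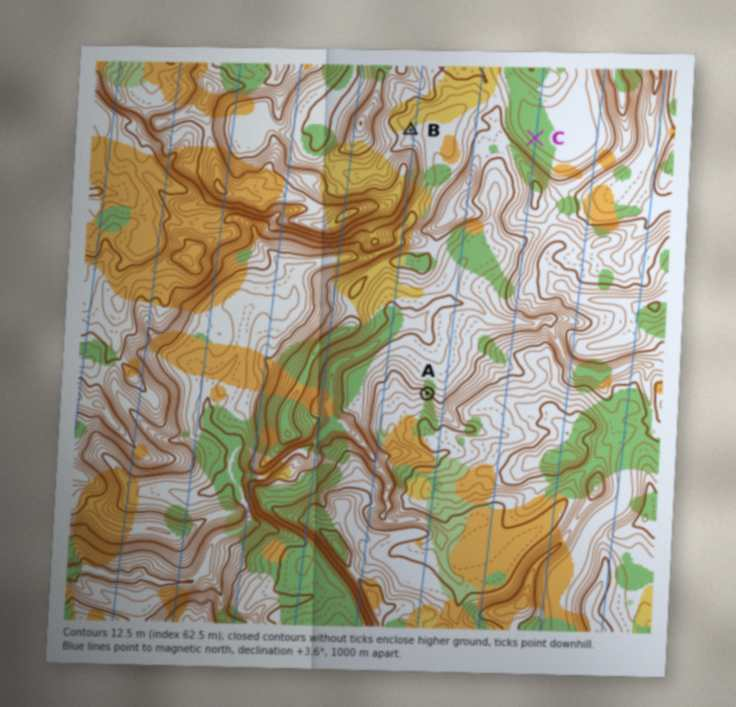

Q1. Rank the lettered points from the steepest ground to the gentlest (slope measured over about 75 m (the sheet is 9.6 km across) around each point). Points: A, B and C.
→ A B C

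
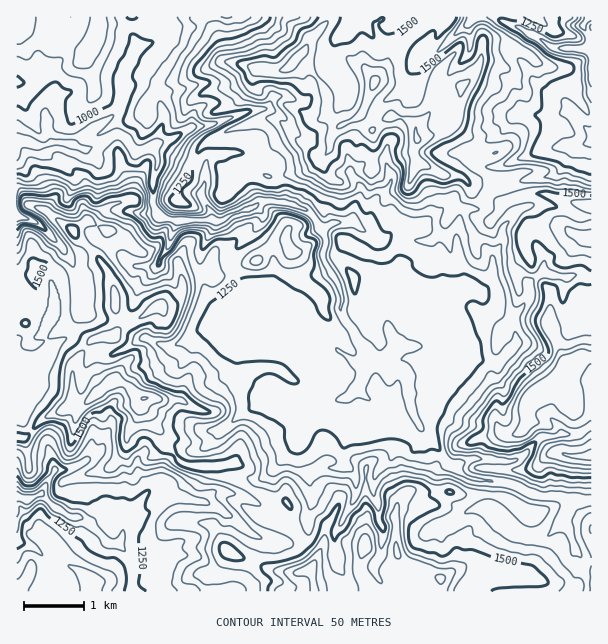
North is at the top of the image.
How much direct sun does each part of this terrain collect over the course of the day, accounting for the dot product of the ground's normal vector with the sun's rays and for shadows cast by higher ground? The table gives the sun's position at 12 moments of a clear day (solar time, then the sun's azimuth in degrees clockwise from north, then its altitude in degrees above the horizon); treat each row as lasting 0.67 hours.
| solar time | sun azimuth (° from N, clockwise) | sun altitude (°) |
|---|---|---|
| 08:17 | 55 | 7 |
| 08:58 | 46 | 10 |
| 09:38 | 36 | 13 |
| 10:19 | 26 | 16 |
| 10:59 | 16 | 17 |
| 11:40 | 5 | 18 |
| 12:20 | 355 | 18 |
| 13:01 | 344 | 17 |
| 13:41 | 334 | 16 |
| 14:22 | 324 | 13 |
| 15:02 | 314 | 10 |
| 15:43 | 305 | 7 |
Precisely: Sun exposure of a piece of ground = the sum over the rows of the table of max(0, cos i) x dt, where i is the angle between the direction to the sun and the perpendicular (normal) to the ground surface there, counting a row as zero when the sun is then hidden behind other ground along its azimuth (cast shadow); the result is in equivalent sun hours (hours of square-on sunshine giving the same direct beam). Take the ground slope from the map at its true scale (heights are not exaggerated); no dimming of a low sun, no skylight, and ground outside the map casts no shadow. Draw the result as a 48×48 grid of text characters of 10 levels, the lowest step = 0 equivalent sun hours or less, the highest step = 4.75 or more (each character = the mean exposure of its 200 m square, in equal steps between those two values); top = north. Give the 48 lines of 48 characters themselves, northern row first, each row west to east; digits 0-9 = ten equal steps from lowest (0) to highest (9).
333344444443322589887558762344346523139940014424
224445433322345568898766722454465222267788200253
112345223334556689999888434665552123745434871002
121132222345567778999873233467643458356453169996
223210222345554300133421244226744564574224201234
332111343235321111200000244334334454542332411124
421344333453245310000000134442134444321111233225
122343102553131132000025544552466543422211123314
132321014321220100331322435633425734333344543441
012100220010102565211133123003002443124456533343
322211146200258511123213442000014210013575322224
576676544454565123432112442100013432223311356566
778657644773665245555333111013203348763247888776
979976787853763134311210003400014001245443346999
999989999974752143100000000000021000002357889999
599789985332234200000000000000000000000341012357
102998976532000000023685000001110001114522777742
740274288876425535756764102321111011111116533478
684103311589688598457544624554233431221013322223
657421652154584563576234323224431122222033321210
556754366201465544432100221332233332211232122100
431353347766756333100111341243232222110122012012
213243346679954201222333364233343322232222147677
323333344478652223333333333234334444444332244544
543333323563332233333333334333323333333442565533
433445654300122233333333224323323333333453344544
123236754100012333333444432422422233333432112455
332475100452124443334444443241233333333312433799
224564568645545654444444434423244443333226777753
444454688665556554443344334445532334345667887323
333445653789885445433333333334554433455677874333
334656400378998776433322222353444334456877633343
447733000210103796444444444544444344567875321333
453000000101210001576544455444444335556564342011
720010001201342013776543454444554434776455200003
000010001100233456665444455466765553541000006998
010000011001046887555555555589656663000000033355
220001230000013443244487544444489874111101210000
000221000000000001235787679844799989730000000000
000110000000000000036766557755687465676553000000
232001221112332002452345556367452343111223531001
676400132234667873124433474486452100244322221025
556776322444311257410224453676343113564442112334
324665521343001357753213565656455455656665545532
752466576333233334676666853332346776666777776432
554357766433356620036899844432434899854567766554
534334775443454420011233245335323347323333456664
433443422322321001223532343334534432222221012354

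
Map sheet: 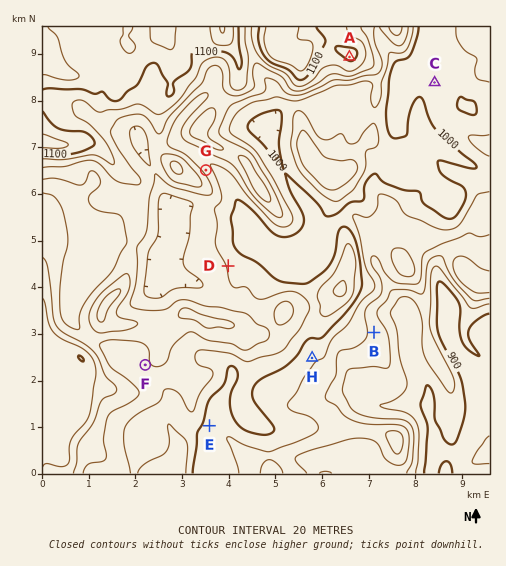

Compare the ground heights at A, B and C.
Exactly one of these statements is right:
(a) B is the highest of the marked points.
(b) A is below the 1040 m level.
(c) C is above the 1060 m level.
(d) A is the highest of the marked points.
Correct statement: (d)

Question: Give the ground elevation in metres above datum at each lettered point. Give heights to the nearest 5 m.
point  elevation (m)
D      1020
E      990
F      1035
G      1030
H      985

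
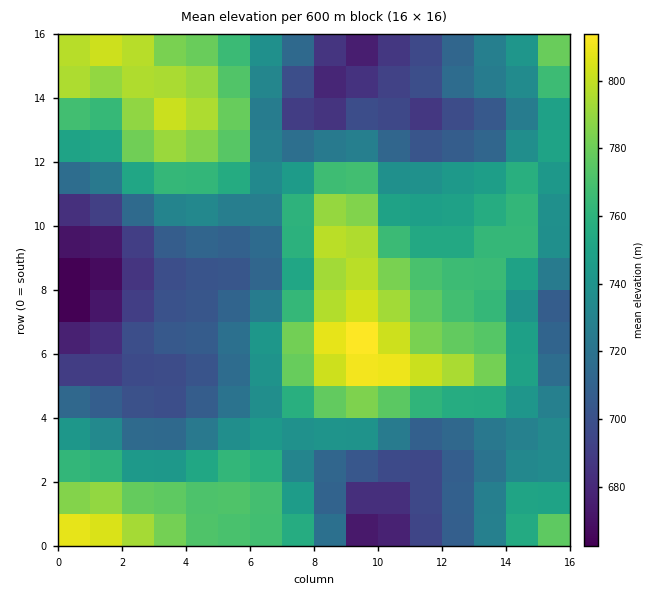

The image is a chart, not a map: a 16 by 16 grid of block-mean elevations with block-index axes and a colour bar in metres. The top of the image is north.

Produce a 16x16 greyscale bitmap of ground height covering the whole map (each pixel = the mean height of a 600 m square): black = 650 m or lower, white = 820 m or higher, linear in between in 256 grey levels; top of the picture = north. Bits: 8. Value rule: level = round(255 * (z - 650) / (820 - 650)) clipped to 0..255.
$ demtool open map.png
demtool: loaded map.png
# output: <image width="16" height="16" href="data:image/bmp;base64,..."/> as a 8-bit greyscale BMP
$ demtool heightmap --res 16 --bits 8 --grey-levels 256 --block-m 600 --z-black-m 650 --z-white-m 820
<image width="16" height="16" href="data:image/bmp;base64,Qk02BQAAAAAAADYEAAAoAAAAEAAAABAAAAABAAgAAAAAAAABAAATCwAAEwsAAAABAAAAAAAAAAAAAAEBAQACAgIAAwMDAAQEBAAFBQUABgYGAAcHBwAICAgACQkJAAoKCgALCwsADAwMAA0NDQAODg4ADw8PABAQEAAREREAEhISABMTEwAUFBQAFRUVABYWFgAXFxcAGBgYABkZGQAaGhoAGxsbABwcHAAdHR0AHh4eAB8fHwAgICAAISEhACIiIgAjIyMAJCQkACUlJQAmJiYAJycnACgoKAApKSkAKioqACsrKwAsLCwALS0tAC4uLgAvLy8AMDAwADExMQAyMjIAMzMzADQ0NAA1NTUANjY2ADc3NwA4ODgAOTk5ADo6OgA7OzsAPDw8AD09PQA+Pj4APz8/AEBAQABBQUEAQkJCAENDQwBEREQARUVFAEZGRgBHR0cASEhIAElJSQBKSkoAS0tLAExMTABNTU0ATk5OAE9PTwBQUFAAUVFRAFJSUgBTU1MAVFRUAFVVVQBWVlYAV1dXAFhYWABZWVkAWlpaAFtbWwBcXFwAXV1dAF5eXgBfX18AYGBgAGFhYQBiYmIAY2NjAGRkZABlZWUAZmZmAGdnZwBoaGgAaWlpAGpqagBra2sAbGxsAG1tbQBubm4Ab29vAHBwcABxcXEAcnJyAHNzcwB0dHQAdXV1AHZ2dgB3d3cAeHh4AHl5eQB6enoAe3t7AHx8fAB9fX0Afn5+AH9/fwCAgIAAgYGBAIKCggCDg4MAhISEAIWFhQCGhoYAh4eHAIiIiACJiYkAioqKAIuLiwCMjIwAjY2NAI6OjgCPj48AkJCQAJGRkQCSkpIAk5OTAJSUlACVlZUAlpaWAJeXlwCYmJgAmZmZAJqamgCbm5sAnJycAJ2dnQCenp4An5+fAKCgoAChoaEAoqKiAKOjowCkpKQApaWlAKampgCnp6cAqKioAKmpqQCqqqoAq6urAKysrACtra0Arq6uAK+vrwCwsLAAsbGxALKysgCzs7MAtLS0ALW1tQC2trYAt7e3ALi4uAC5ubkAurq6ALu7uwC8vLwAvb29AL6+vgC/v78AwMDAAMHBwQDCwsIAw8PDAMTExADFxcUAxsbGAMfHxwDIyMgAycnJAMrKygDLy8sAzMzMAM3NzQDOzs4Az8/PANDQ0ADR0dEA0tLSANPT0wDU1NQA1dXVANbW1gDX19cA2NjYANnZ2QDa2toA29vbANzc3ADd3d0A3t7eAN/f3wDg4OAA4eHhAOLi4gDj4+MA5OTkAOXl5QDm5uYA5+fnAOjo6ADp6ekA6urqAOvr6wDs7OwA7e3tAO7u7gDv7+8A8PDwAPHx8QDy8vIA8/PzAPT09AD19fUA9vb2APf39wD4+PgA+fn5APr6+gD7+/sA/Pz8AP39/QD+/v4A////AO3p18a3tbGgZiMpQlh1nr3L0cC9t7iykFsyMURYdZeXqaaOi5qponpeUEVEV2l8gIt+YWBug46GiIhxWF9ud31fV0tJVmmDor/KvKefnop2PDxGSE5jh8Hl8fDk2caVZCcwSVJUZovF7fblyL+6k1wTID1MUFtyqtvm1r2xqohWExo2Sk1QXpnX38i0rq6WcR4hPVVdWWKk3tqum5yqqoQzPWF5fXR0ptLKlZOVn6mFZG+ZqqmffpCwsYWFjZKijJaZxNTMu3VlcHVeT1Zeg5exq9Dj2sFyPDVIRDhHUnKV2tHb2dO4e0krNEBKY3KArt7l3sjCroVhNiU3RV51isI="/>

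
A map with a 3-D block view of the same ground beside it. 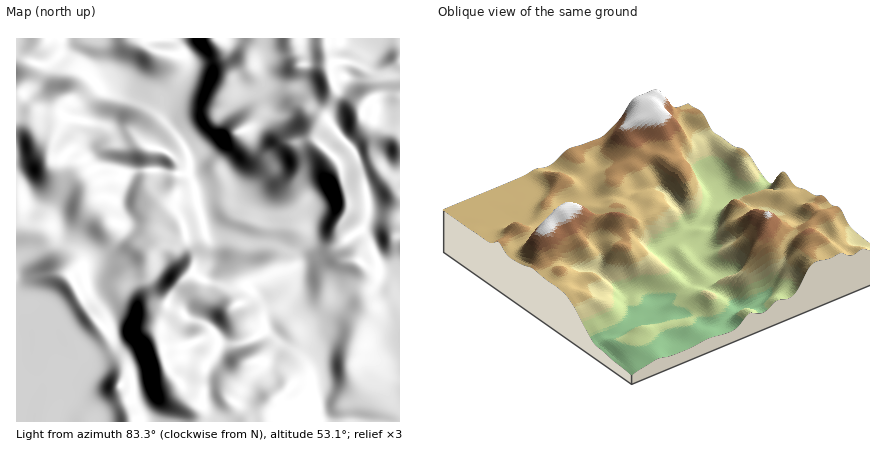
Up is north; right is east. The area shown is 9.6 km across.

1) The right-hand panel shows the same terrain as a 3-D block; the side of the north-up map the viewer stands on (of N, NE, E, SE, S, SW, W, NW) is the SE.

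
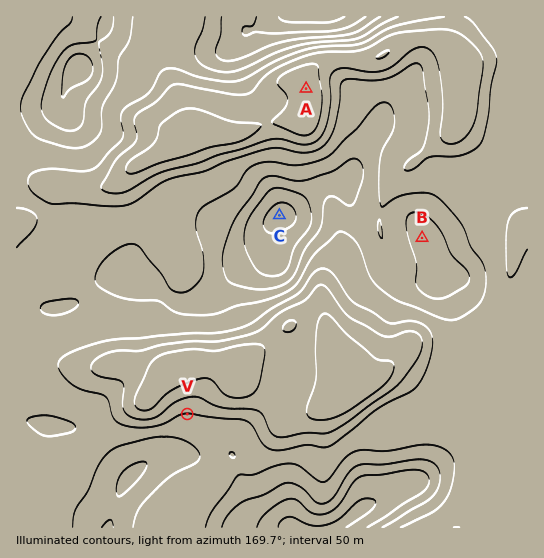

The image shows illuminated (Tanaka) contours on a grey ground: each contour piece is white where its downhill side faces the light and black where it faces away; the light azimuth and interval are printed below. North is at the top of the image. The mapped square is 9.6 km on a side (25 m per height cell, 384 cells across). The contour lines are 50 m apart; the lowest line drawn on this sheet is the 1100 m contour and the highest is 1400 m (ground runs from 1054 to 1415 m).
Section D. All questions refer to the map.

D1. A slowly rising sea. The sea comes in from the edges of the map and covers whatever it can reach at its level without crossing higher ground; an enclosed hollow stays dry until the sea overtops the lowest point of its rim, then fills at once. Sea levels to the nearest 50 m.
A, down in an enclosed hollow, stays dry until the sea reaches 1200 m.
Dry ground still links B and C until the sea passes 1250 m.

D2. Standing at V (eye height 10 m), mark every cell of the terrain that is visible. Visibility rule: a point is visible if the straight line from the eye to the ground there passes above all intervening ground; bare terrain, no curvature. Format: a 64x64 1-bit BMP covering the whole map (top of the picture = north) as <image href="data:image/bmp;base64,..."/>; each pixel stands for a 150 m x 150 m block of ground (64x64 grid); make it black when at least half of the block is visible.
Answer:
<image width="64" height="64" href="data:image/bmp;base64,Qk0+AgAAAAAAAD4AAAAoAAAAQAAAAEAAAAABAAEAAAAAAAACAAATCwAAEwsAAAIAAAAAAAAA////AAAAAAAAAAABgwAAAAAAAAHhwAAAAAAAAeDgAAAAAAAA4OAAAAAAAABgcAAAAAAAAAB/AAAAAAAAAH/AAAAAAAAAf8AAAAAAAAA/4AAAAAAAAD/gAAAA+AAAcPAAAP/4AAB4AAAB///wAHwAAAH/H/AAfgAAA/4P+AB/AAAH/g8eMH8OAA//Bw8wP/4AH7+Hj/Af/gAfz///8B/+AD/n///wH/8Af/////Af/4D/////8D//wP/////wP//A/////7B/f8A/////uH//AB/////4//4AD/////3//gAB///////+AAAfwf////wAAB/Af/P/+AAAH4B/4//wAAAAAH/D//gAAAAAf4P4+AAAAAA/A/jwAAAAAA8B8PAAAAAADwDx4AAAAAAHAHHgAAAAAAeAYcAAAAAAAAAhwAAAAAAAAAGAAAAAAAAAAAAAAAAAAAAAAAAAAAAAAAAAAAAAAAAAAAAAAAAAAAAAAAAAAAAAAAAAAAAAAAAAAAAAAAAAAAAAAAAAAAAAAAAAAAAAAAAAAAAAAAAAAAAAAAAAAAAAAAAAAAAAAAAAAAAAAAAAAAAAAAAAAAAAAAAAAAEAAAAAAAAAAcAAAAAAAAAAwAAAAAAAAAAAAAAAAAAAAAAAAAAAAAAAAAAAAAAAAAAAAAAAAAAAAAAAAAAAAAAAAAAAAAAAAA=="/>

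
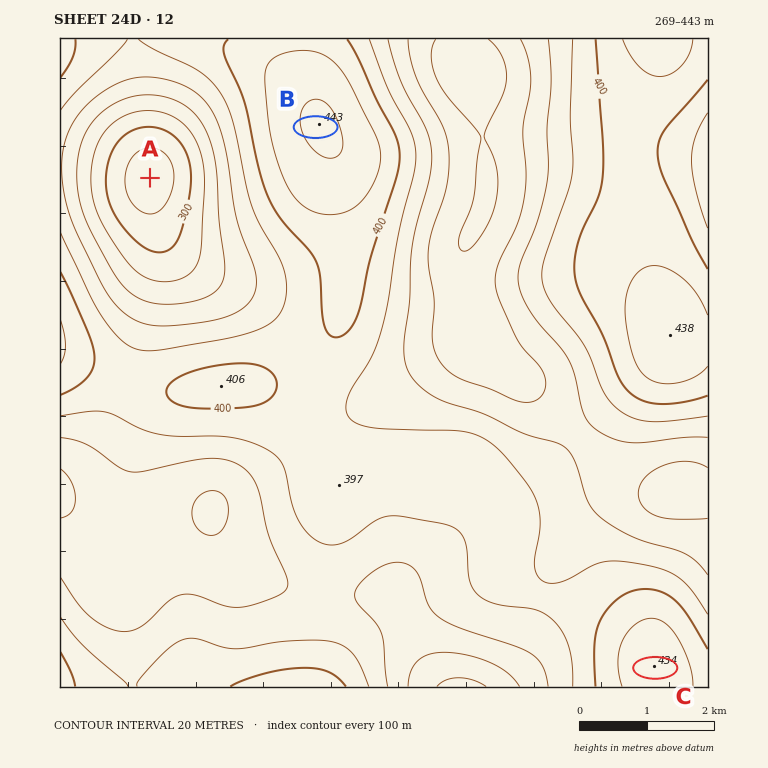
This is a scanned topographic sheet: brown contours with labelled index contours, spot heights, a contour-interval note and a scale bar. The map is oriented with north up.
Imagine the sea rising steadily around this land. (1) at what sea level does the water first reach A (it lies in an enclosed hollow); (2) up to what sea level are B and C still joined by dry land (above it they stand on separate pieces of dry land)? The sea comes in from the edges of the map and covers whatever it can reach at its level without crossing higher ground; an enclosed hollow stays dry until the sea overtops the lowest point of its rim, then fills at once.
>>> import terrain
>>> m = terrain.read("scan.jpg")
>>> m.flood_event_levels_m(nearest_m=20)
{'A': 360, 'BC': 380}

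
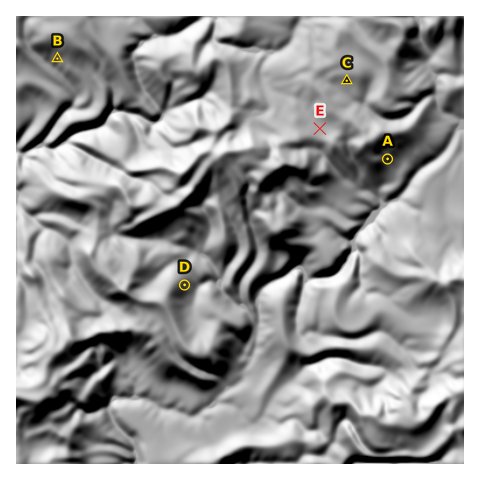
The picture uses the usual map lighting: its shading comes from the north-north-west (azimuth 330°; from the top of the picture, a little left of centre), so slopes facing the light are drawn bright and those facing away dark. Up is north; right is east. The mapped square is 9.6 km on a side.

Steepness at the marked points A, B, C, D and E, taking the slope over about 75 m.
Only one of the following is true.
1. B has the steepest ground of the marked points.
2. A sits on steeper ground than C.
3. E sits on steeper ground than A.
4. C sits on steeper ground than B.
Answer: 2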